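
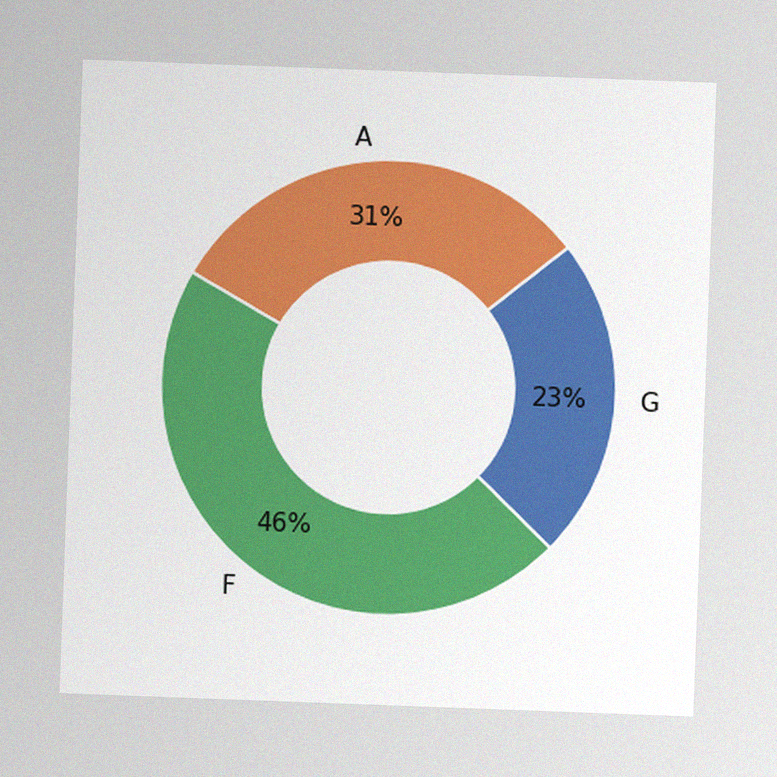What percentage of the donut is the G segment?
The chart is tilted about 2° clockwise, with some photo noise. The G segment takes up 23% of the ring.

23%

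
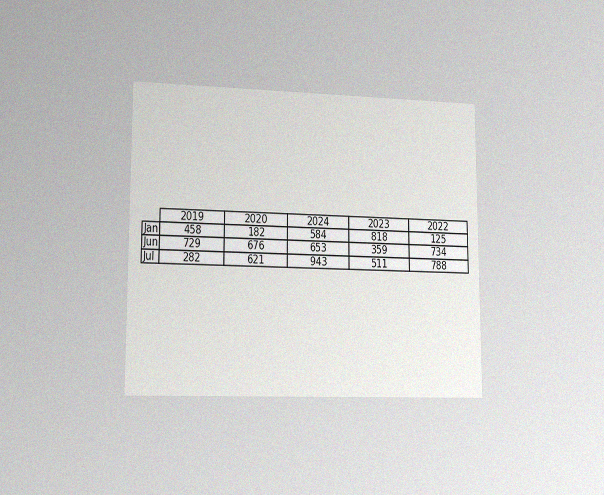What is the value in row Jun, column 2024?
653

The chart is viewed slightly from the left, with some photo noise. The (Jun, 2024) cell reads 653.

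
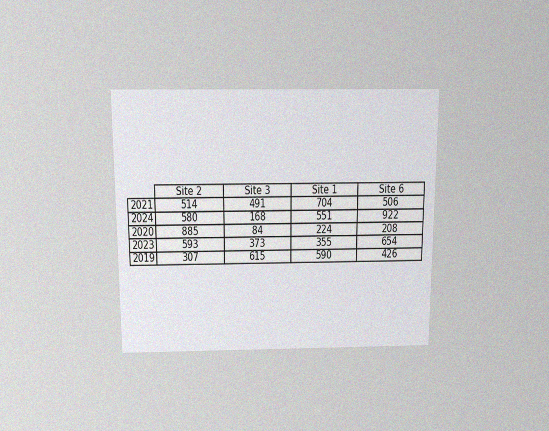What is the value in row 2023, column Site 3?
The chart is viewed slightly from above, with some photo noise. The (2023, Site 3) cell reads 373.

373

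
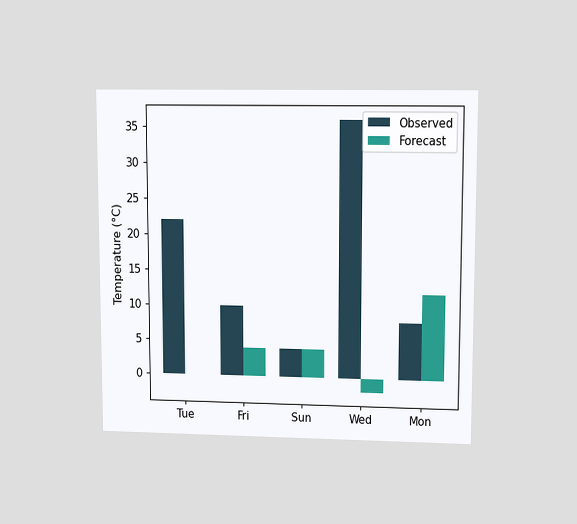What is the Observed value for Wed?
The chart is viewed at a slight angle. The Observed bar at Wed reaches 36°C on the y-axis.

36°C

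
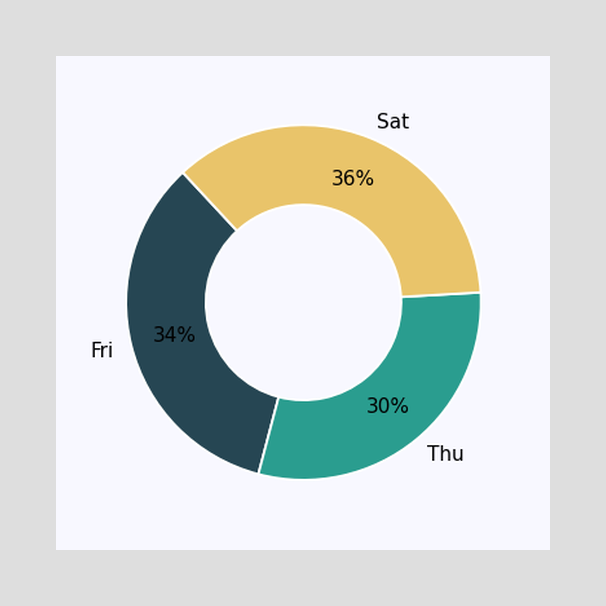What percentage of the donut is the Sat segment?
The Sat segment takes up 36% of the ring.

36%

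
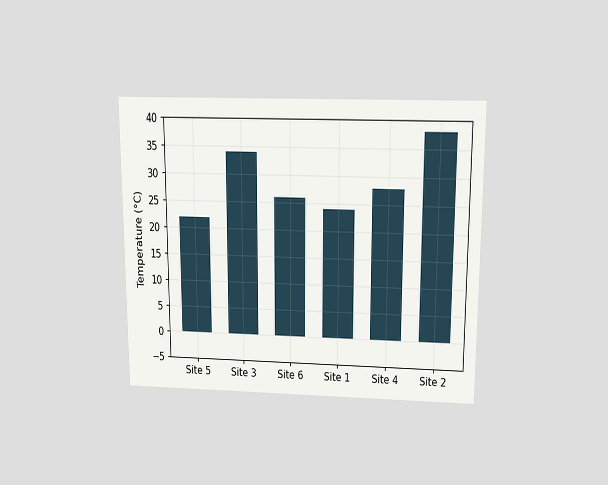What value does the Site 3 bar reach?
The chart is viewed slightly from above. Reading along the chart's y-axis, the Site 3 bar reaches 34°C.

34°C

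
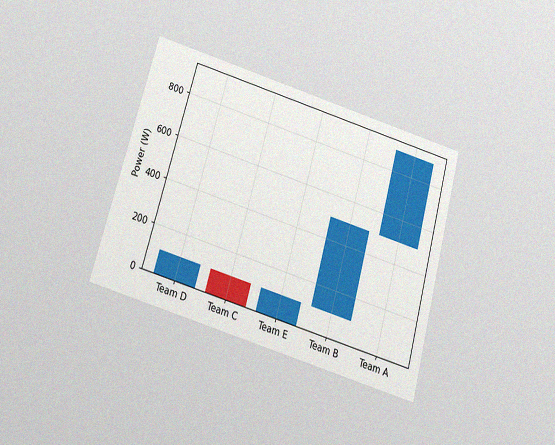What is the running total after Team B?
500W

The chart is tilted about 16° clockwise and viewed slightly from below, with some photo noise. After Team B the running total reaches 500W.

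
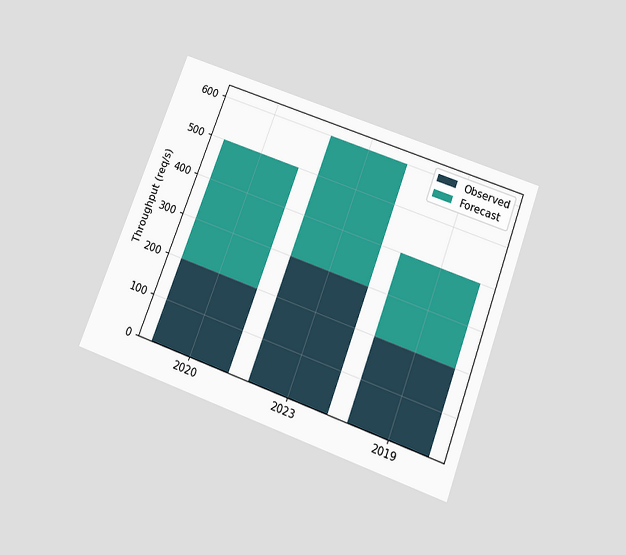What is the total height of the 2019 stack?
The chart is tilted about 20° clockwise and viewed slightly from below. The 2019 stack's top reaches 400req/s on the y-axis.

400req/s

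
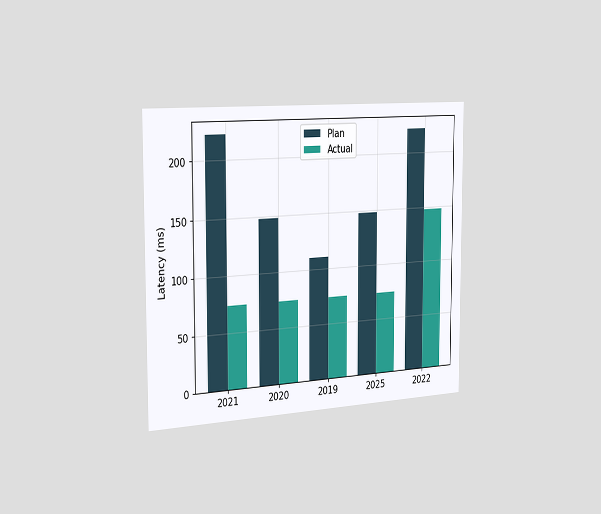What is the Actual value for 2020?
74ms

The chart is viewed slightly from the left. The Actual bar at 2020 reaches 74ms on the y-axis.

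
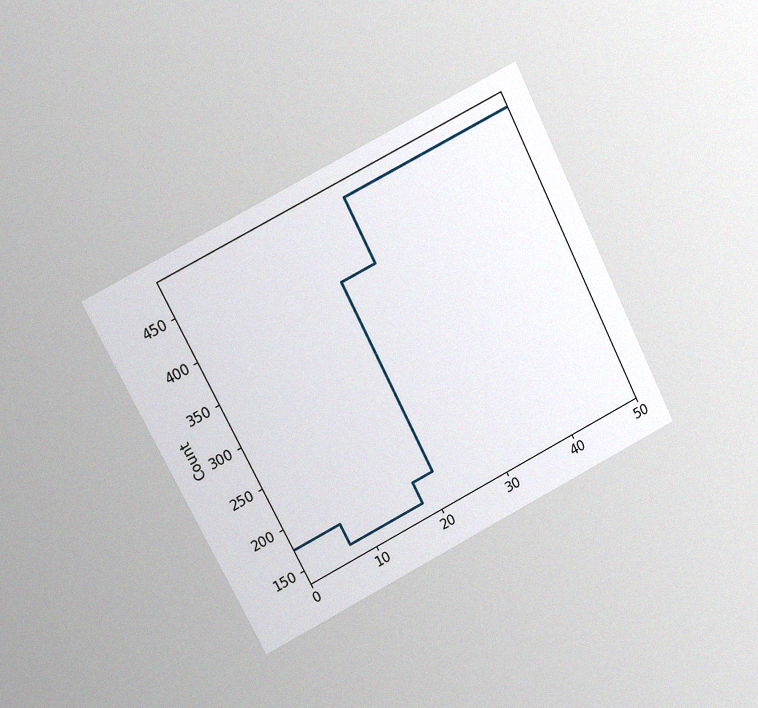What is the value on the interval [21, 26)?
400

The chart is tilted about 27° counter-clockwise and viewed at a slight angle, with some photo noise. On [21, 26) the step sits at 400.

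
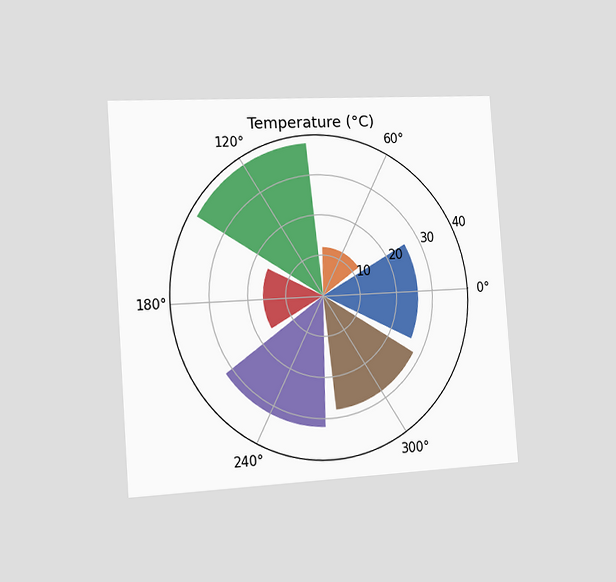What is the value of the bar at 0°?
26°C

The chart is tilted about 4° counter-clockwise and viewed slightly from the left. The bar at 0° reaches 26°C on the radial axis.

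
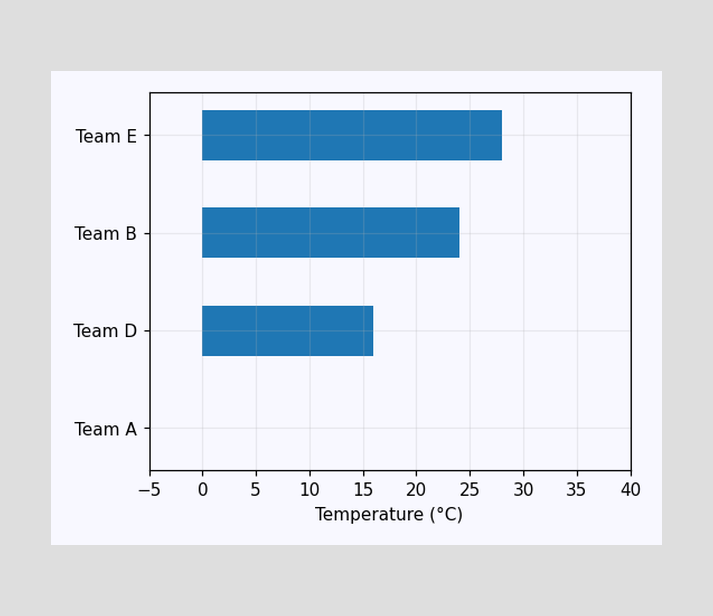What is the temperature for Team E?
28°C

Reading along the chart's x-axis, the Team E bar reaches 28°C.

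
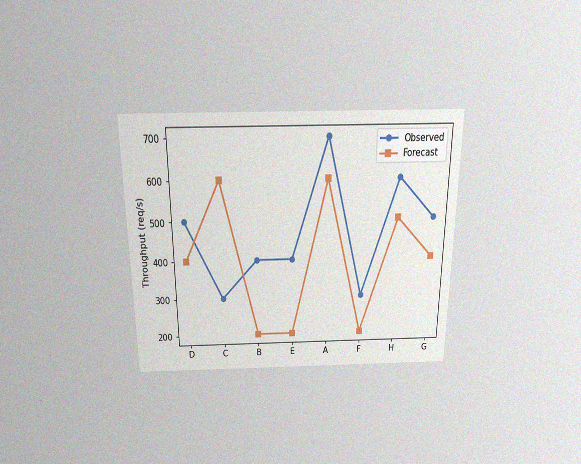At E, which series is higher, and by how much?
The chart is viewed slightly from above, with some photo noise. At E, Observed sits above the other line by 200req/s.

Observed, by 200req/s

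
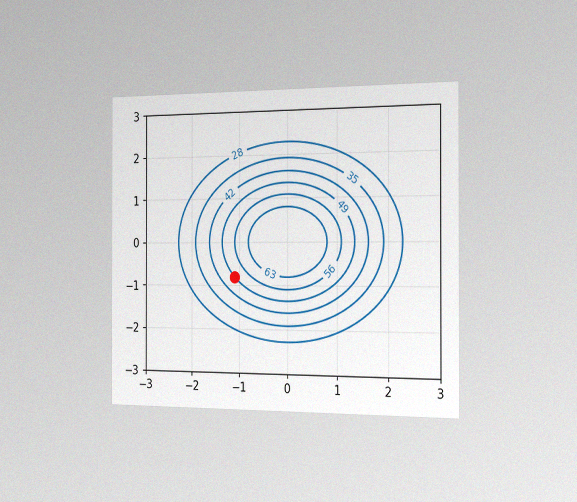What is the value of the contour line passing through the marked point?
49

The chart is viewed slightly from the right, with some photo noise. The marked point sits on the contour labelled 49.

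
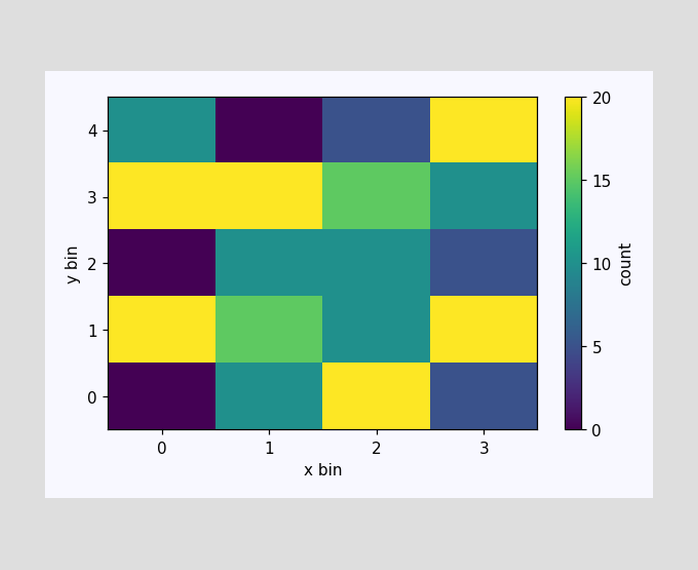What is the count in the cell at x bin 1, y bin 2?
Matching the cell (1, 2) against the colorbar gives 10.

10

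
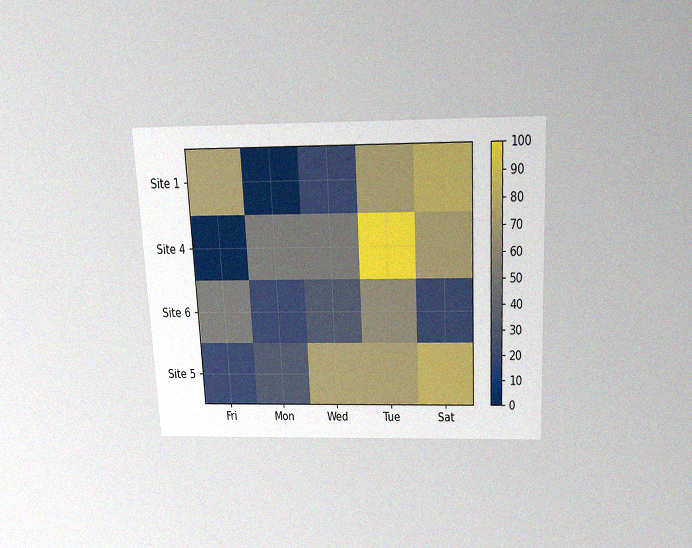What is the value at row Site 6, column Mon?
20

The chart is tilted about 3° counter-clockwise and viewed slightly from above, with some photo noise. Matching cell (Site 6, Mon) against the colorbar gives 20.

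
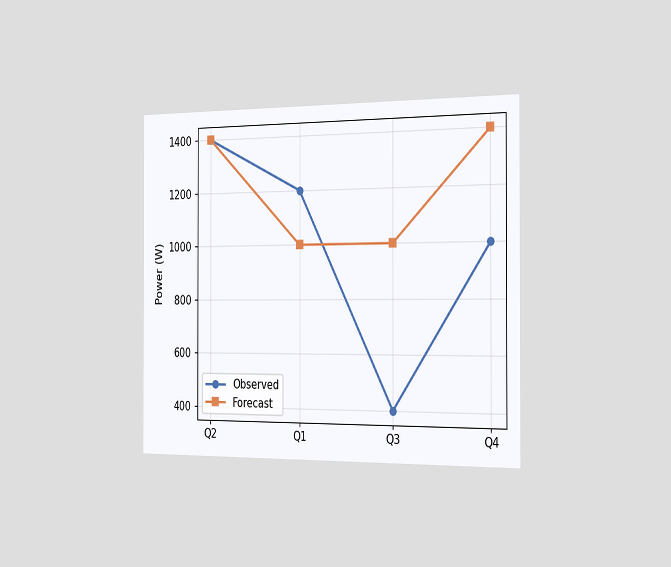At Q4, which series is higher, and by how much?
Forecast, by 400W

The chart is viewed slightly from the right. At Q4, Forecast sits above the other line by 400W.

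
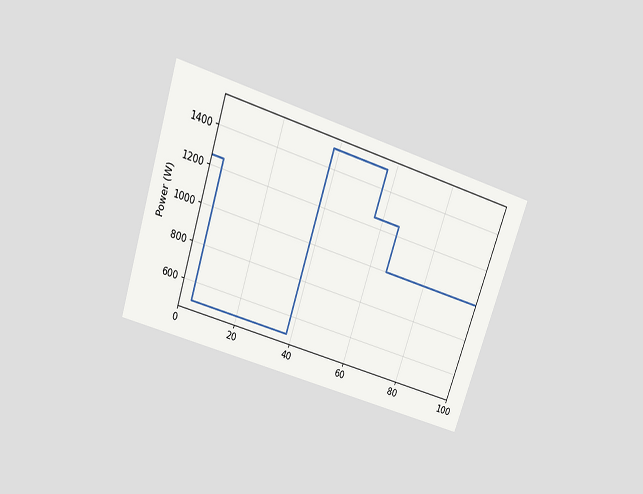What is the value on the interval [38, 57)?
The chart is tilted about 18° clockwise and viewed slightly from above. On [38, 57) the step sits at 1500W.

1500W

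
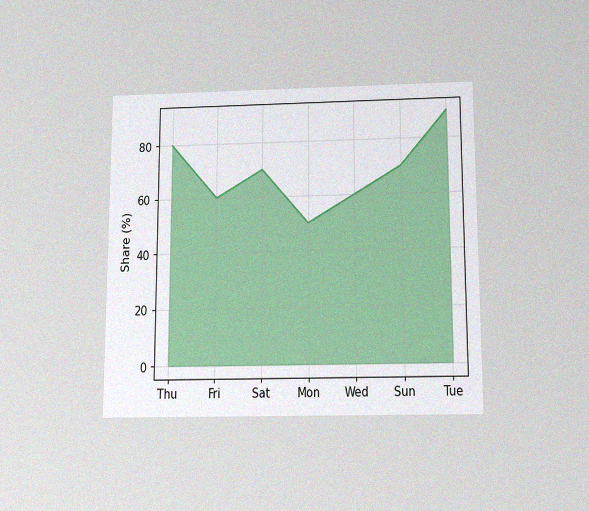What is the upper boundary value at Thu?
The chart is viewed slightly from below, with some photo noise. At Thu the upper boundary is at 80%.

80%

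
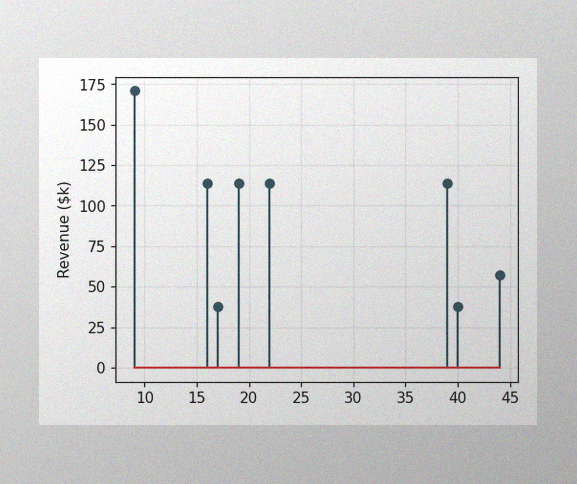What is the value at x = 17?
$38k

The image has some photo noise and uneven lighting. The stem at x=17 reaches $38k.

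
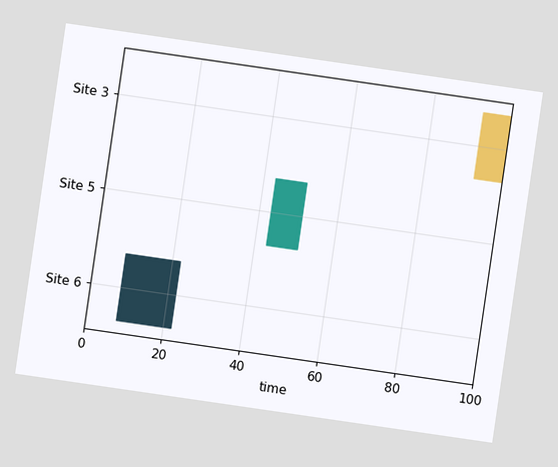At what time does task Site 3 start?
93

The chart is tilted about 8° clockwise. The Site 3 bar begins at t=93.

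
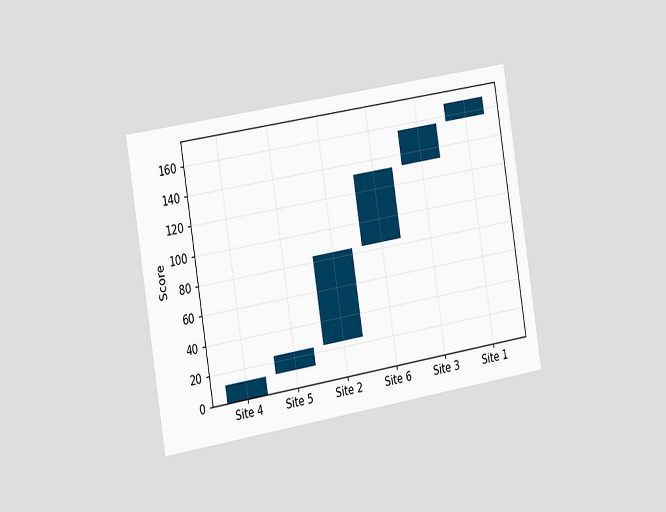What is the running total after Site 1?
168

The chart is tilted about 9° counter-clockwise and viewed slightly from the left. After Site 1 the running total reaches 168.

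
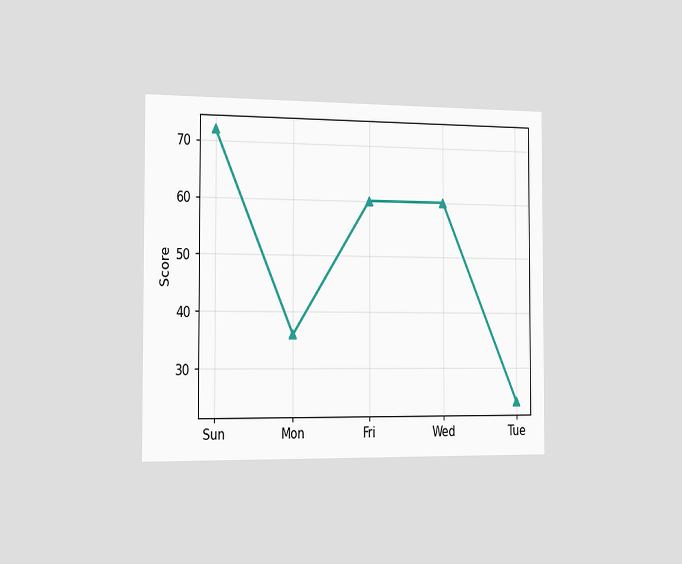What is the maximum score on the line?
72

The chart is viewed slightly from the left. The highest point is at Sun, and reading across to the y-axis gives 72.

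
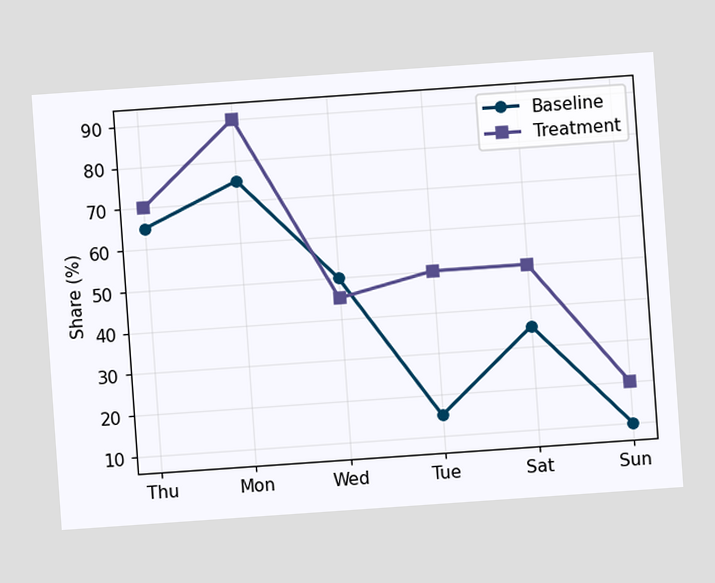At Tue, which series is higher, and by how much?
The chart is tilted about 4° counter-clockwise. At Tue, Treatment sits above the other line by 35%.

Treatment, by 35%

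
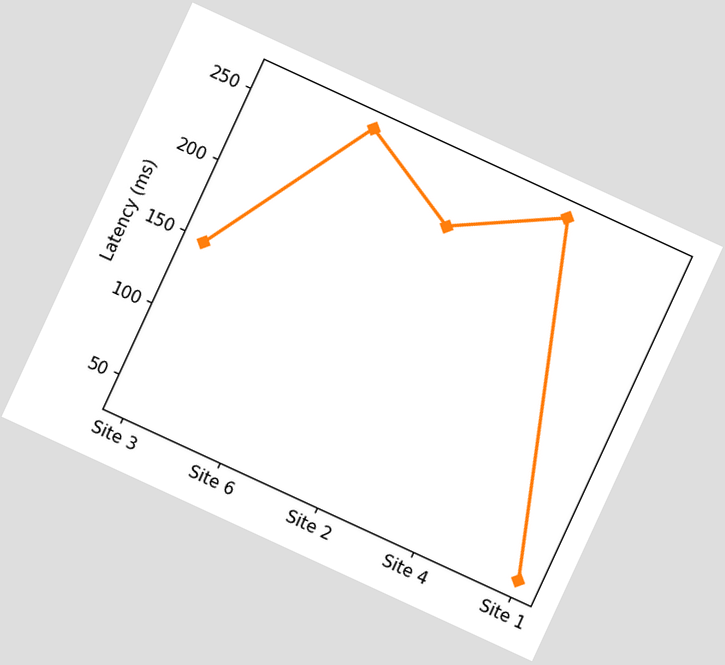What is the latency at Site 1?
37ms

The chart is tilted about 25° clockwise. At Site 1, the line is at 37ms.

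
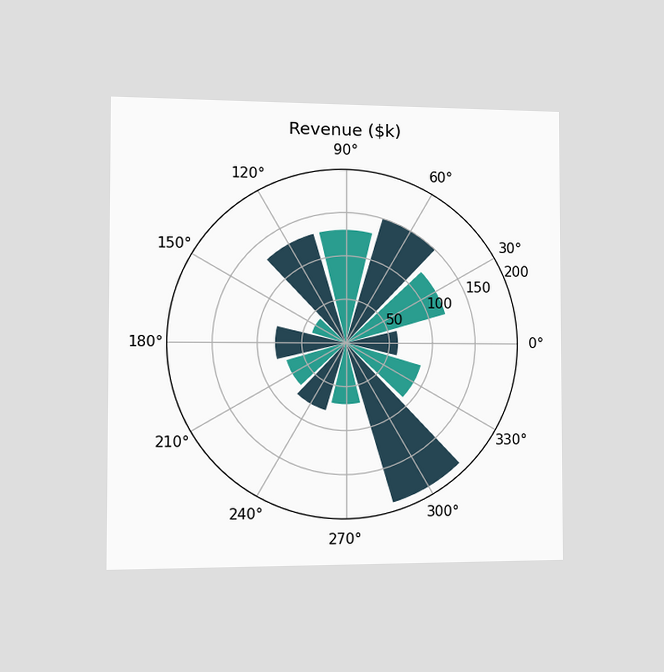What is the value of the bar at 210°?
The chart is viewed slightly from the left. The bar at 210° reaches $70k on the radial axis.

$70k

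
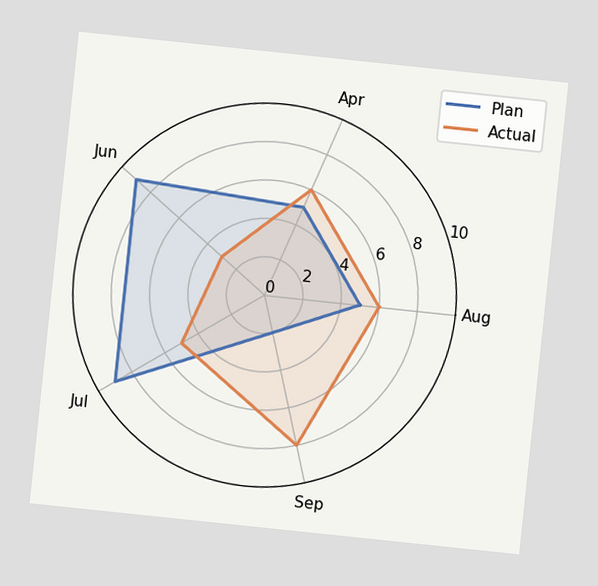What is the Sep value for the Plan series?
The chart is tilted about 6° clockwise. On the Sep axis, Plan reaches 2.

2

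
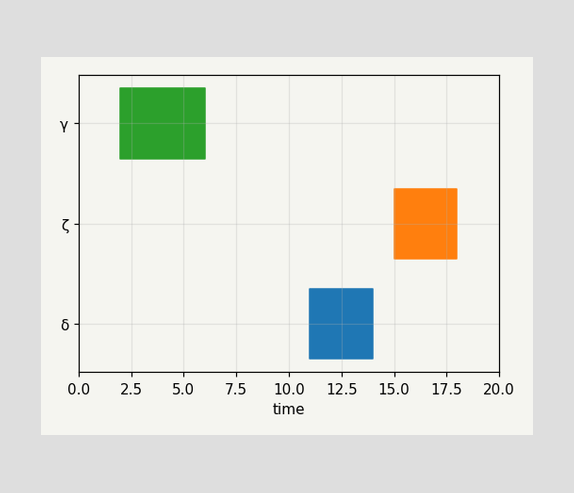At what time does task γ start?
The γ bar begins at t=2.

2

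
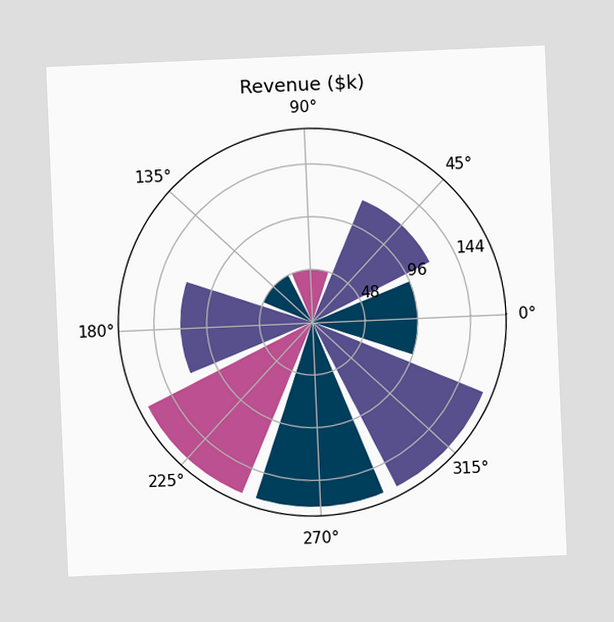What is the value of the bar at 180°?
The chart is tilted about 2° counter-clockwise. The bar at 180° reaches $120k on the radial axis.

$120k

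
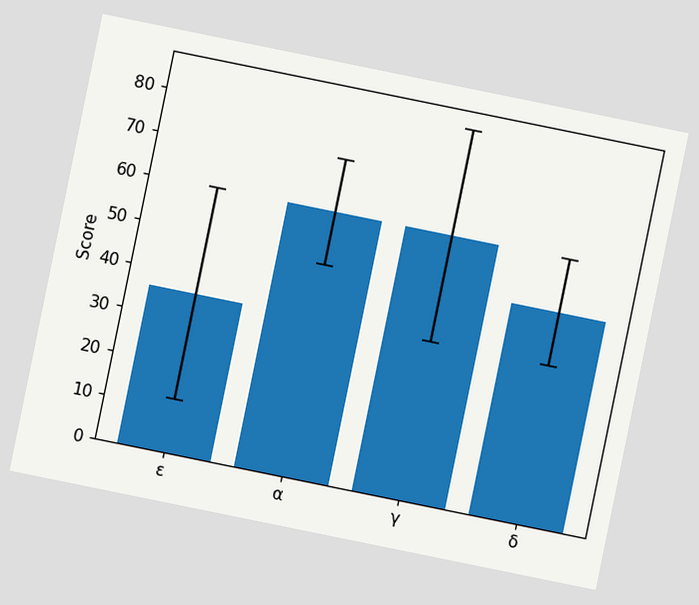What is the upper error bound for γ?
The chart is tilted about 12° clockwise. The γ bar's upper whisker reaches 84.

84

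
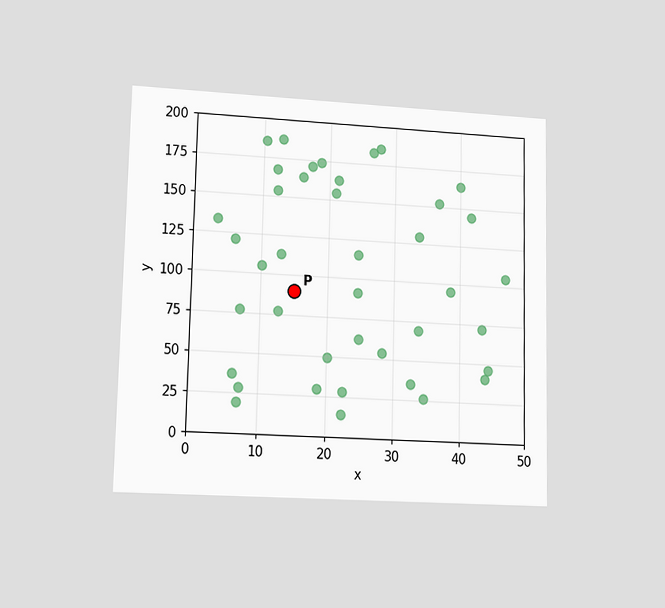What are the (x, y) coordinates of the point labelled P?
The chart is viewed at a slight angle. Following the gridlines from P to each axis, P sits at (15, 90).

(15, 90)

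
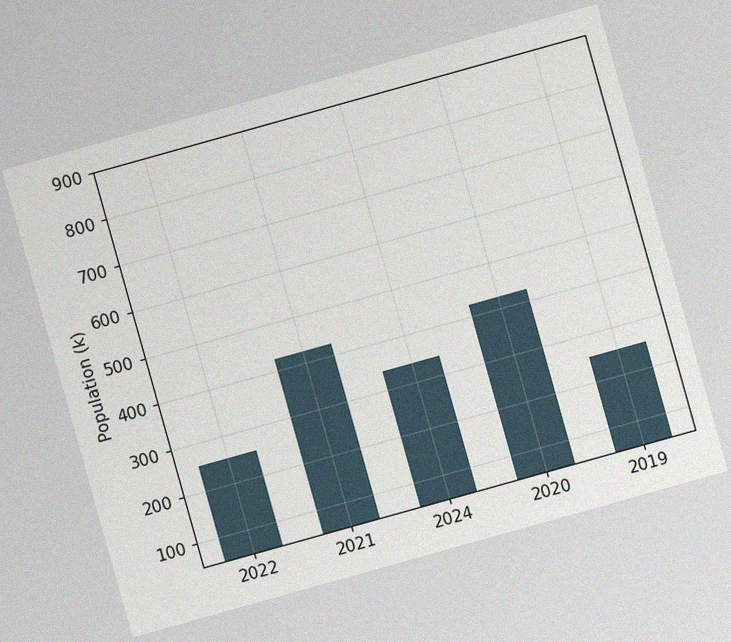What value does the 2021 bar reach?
425k

The chart is tilted about 16° counter-clockwise, with some photo noise. Reading along the chart's y-axis, the 2021 bar reaches 425k.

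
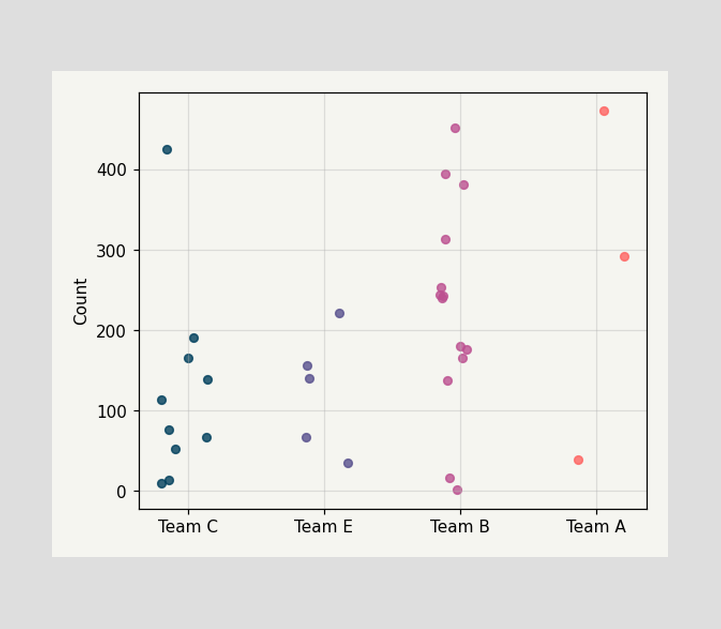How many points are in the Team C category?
10

Counting the markers in the Team C column gives 10.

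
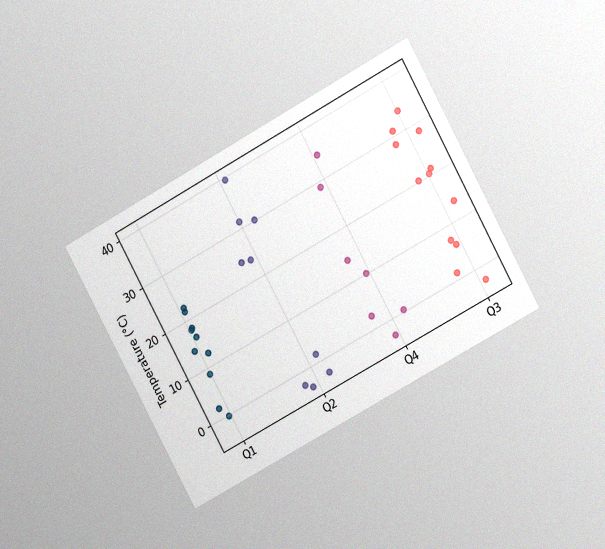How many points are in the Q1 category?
The chart is tilted about 29° counter-clockwise and viewed at a slight angle, with some photo noise. Counting the markers in the Q1 column gives 10.

10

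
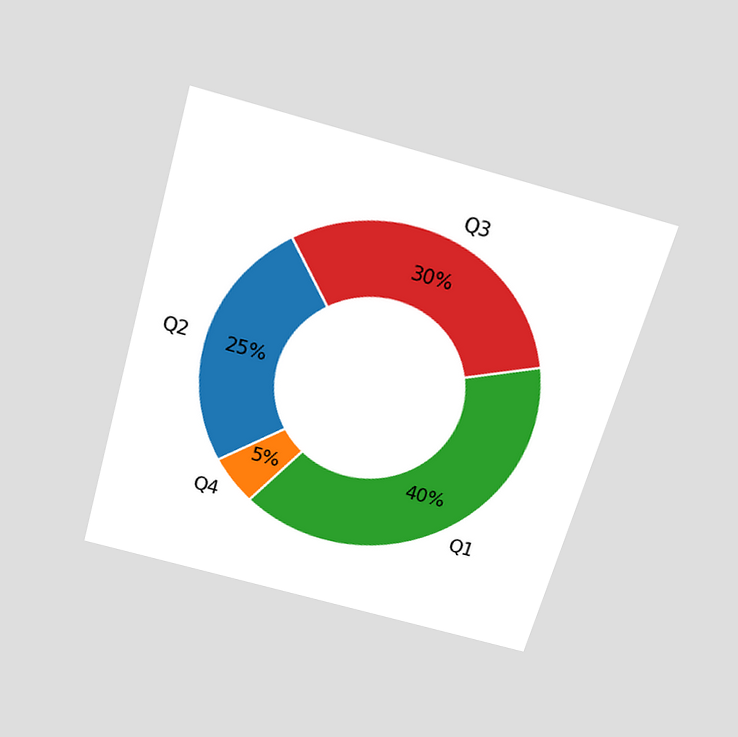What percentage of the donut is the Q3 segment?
The chart is tilted about 16° clockwise and viewed slightly from above. The Q3 segment takes up 30% of the ring.

30%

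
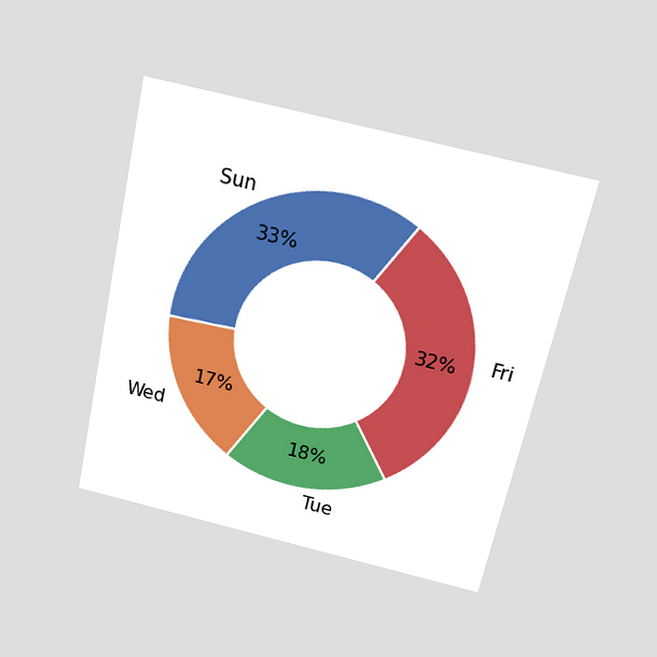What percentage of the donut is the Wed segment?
The chart is tilted about 12° clockwise and viewed slightly from above. The Wed segment takes up 17% of the ring.

17%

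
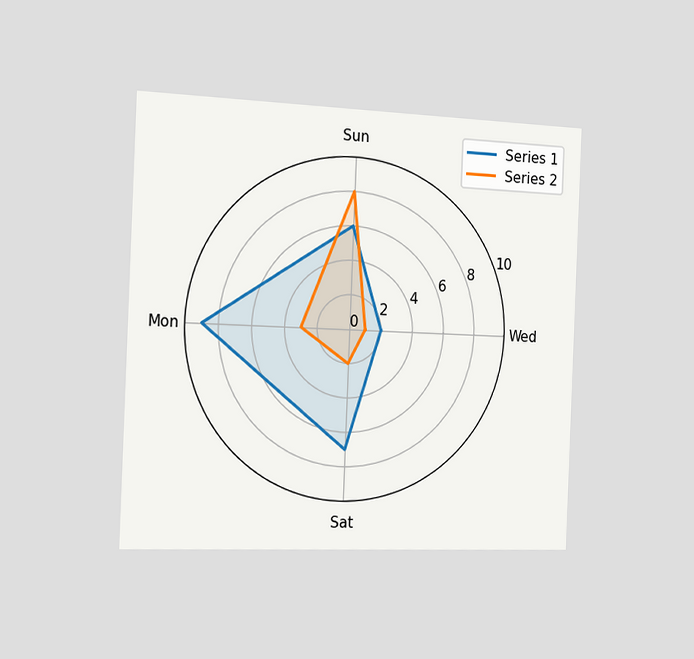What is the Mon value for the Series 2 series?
The chart is tilted about 2° clockwise and viewed slightly from the left. On the Mon axis, Series 2 reaches 3.

3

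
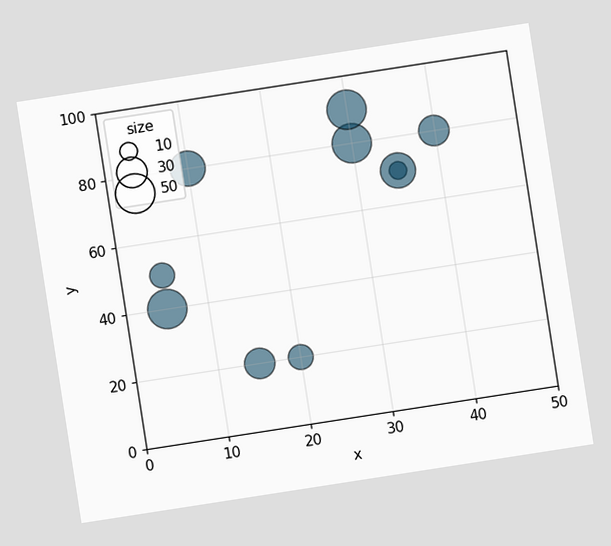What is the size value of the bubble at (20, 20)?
The chart is tilted about 9° counter-clockwise. Matching the bubble at (20, 20) against the size legend gives 20.

20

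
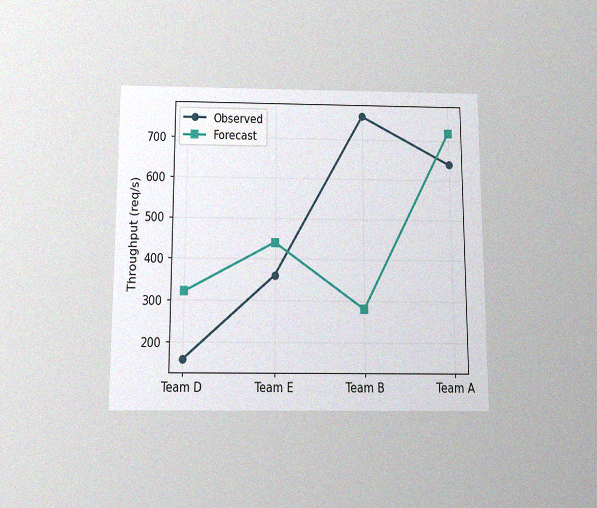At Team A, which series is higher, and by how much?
Forecast, by 80req/s

The chart is viewed slightly from below, with some photo noise. At Team A, Forecast sits above the other line by 80req/s.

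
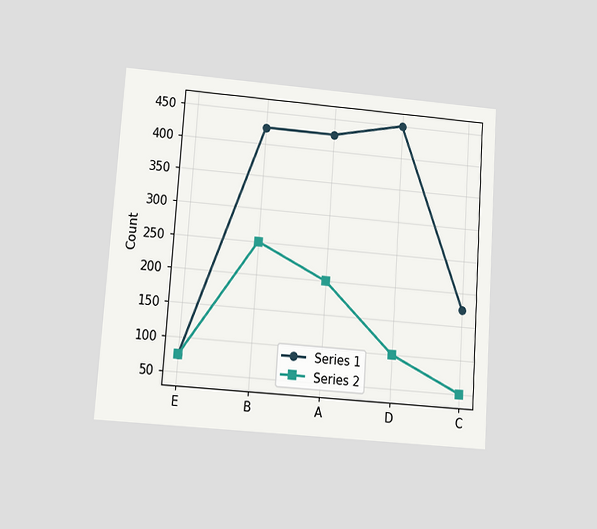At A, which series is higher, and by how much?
The chart is tilted about 4° clockwise and viewed at a slight angle. At A, Series 1 sits above the other line by 225.

Series 1, by 225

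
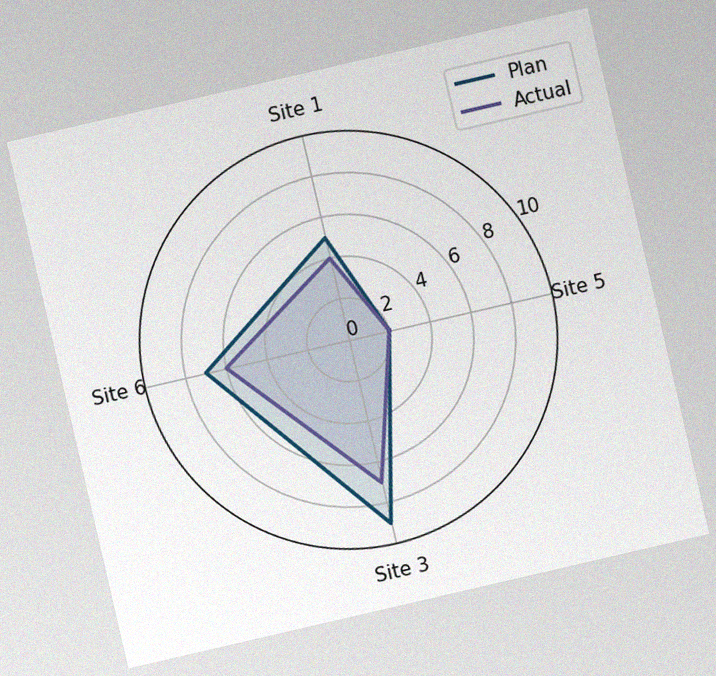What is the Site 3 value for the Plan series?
9

The chart is tilted about 13° counter-clockwise, with some photo noise. On the Site 3 axis, Plan reaches 9.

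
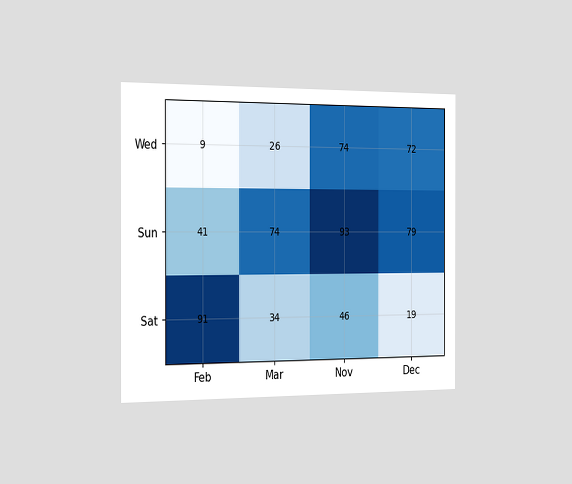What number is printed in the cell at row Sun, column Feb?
The chart is viewed slightly from the left. The (Sun, Feb) cell reads 41.

41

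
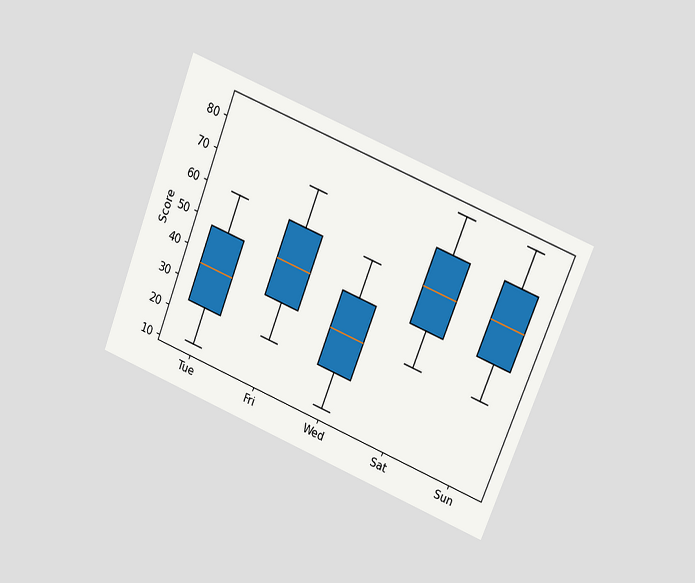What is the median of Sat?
The chart is tilted about 22° clockwise and viewed at a slight angle. The median line in the Sat box sits at 60.

60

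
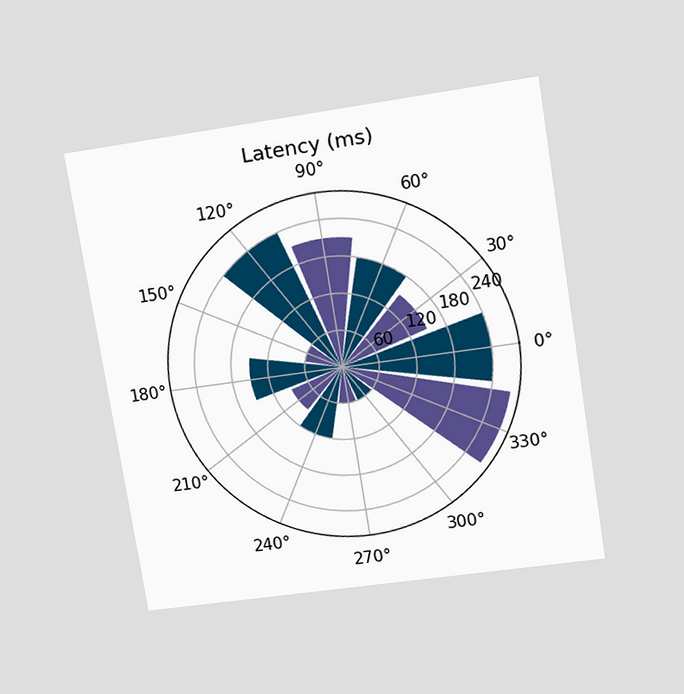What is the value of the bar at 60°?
180ms

The chart is tilted about 9° counter-clockwise and viewed at a slight angle. The bar at 60° reaches 180ms on the radial axis.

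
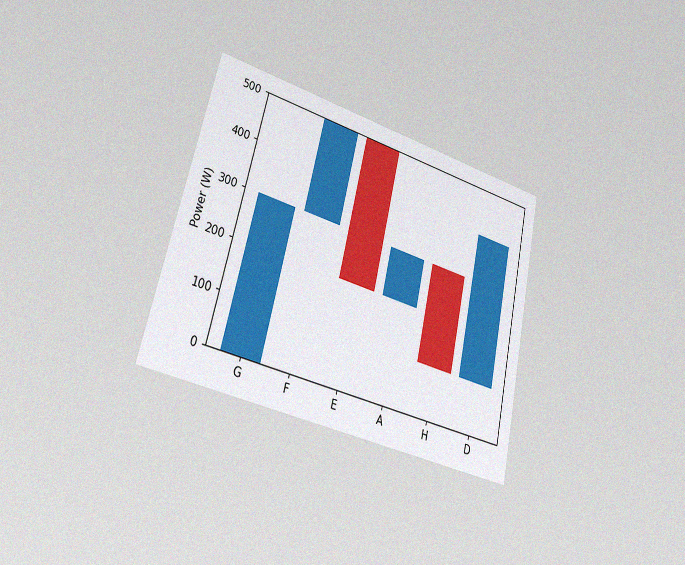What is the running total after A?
300W

The chart is tilted about 13° clockwise and viewed slightly from the left, with some photo noise. After A the running total reaches 300W.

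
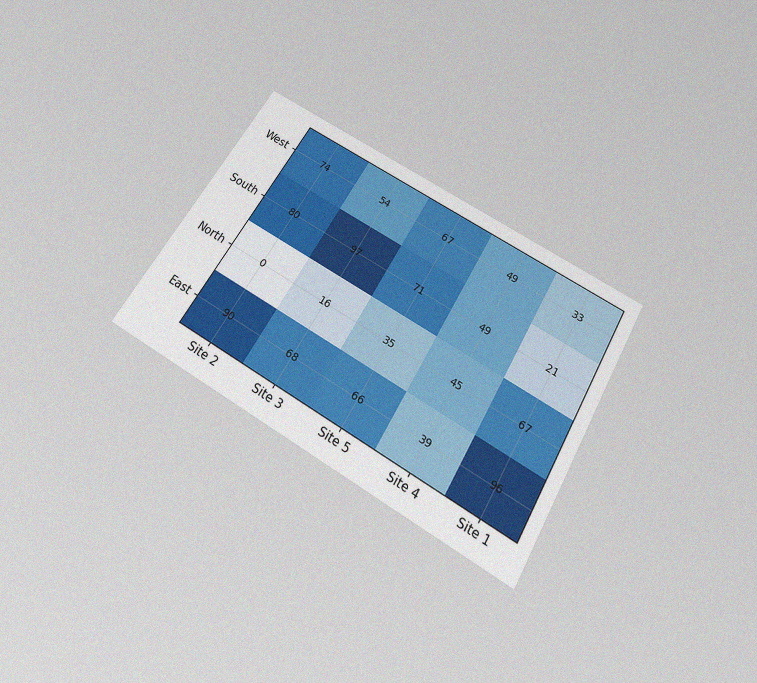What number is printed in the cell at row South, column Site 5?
71

The chart is tilted about 31° clockwise and viewed slightly from below, with some photo noise. The (South, Site 5) cell reads 71.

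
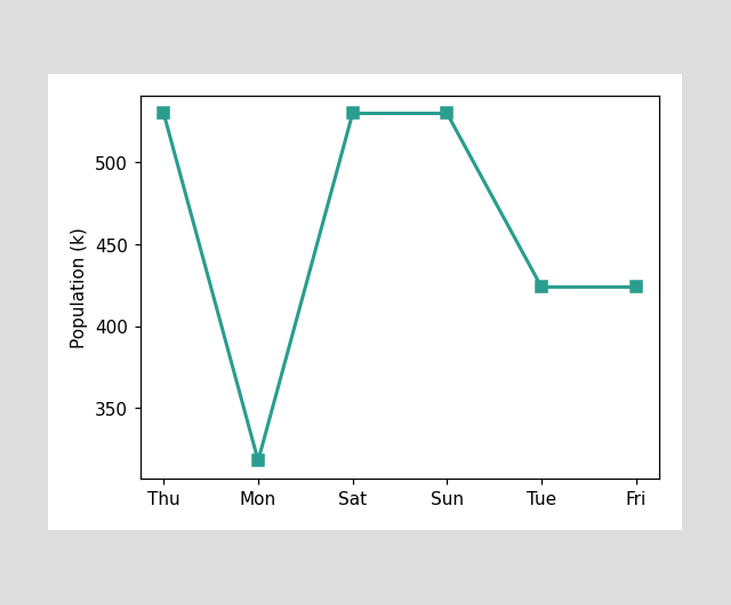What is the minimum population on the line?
318k

The lowest point is at Mon, and reading across to the y-axis gives 318k.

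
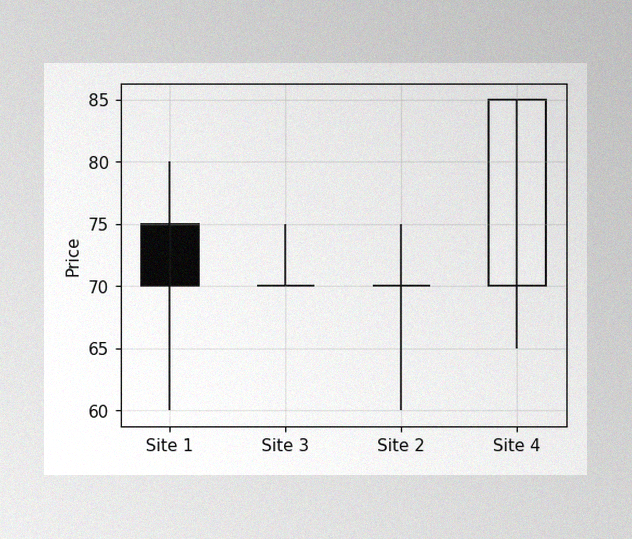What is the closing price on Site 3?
The image has some photo noise and uneven lighting. The Site 3 candle closes at 70.

70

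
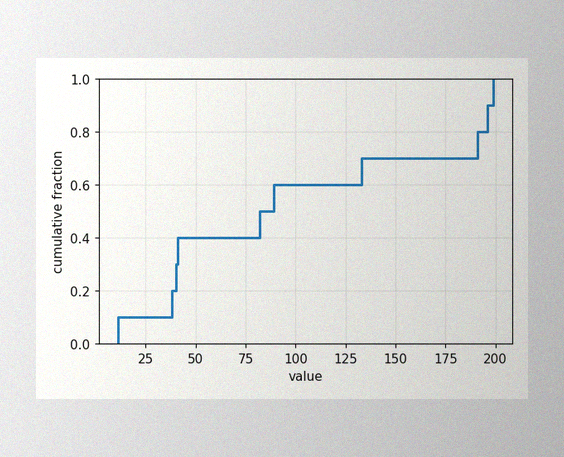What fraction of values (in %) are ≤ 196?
90%

The image has some photo noise and uneven lighting. At x=196 the ECDF step is at 90%.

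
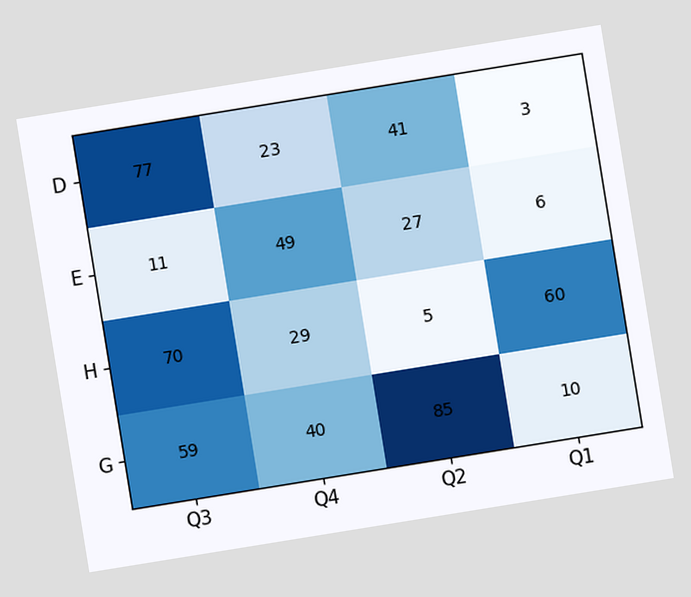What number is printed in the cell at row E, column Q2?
27

The chart is tilted about 9° counter-clockwise. The (E, Q2) cell reads 27.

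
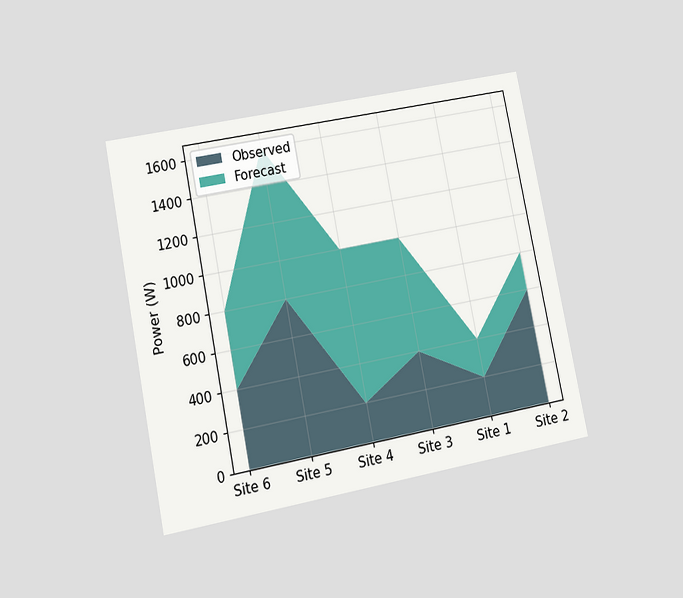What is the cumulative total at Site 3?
1000W

The chart is tilted about 11° counter-clockwise and viewed at a slight angle. The stacked total at Site 3 reaches 1000W.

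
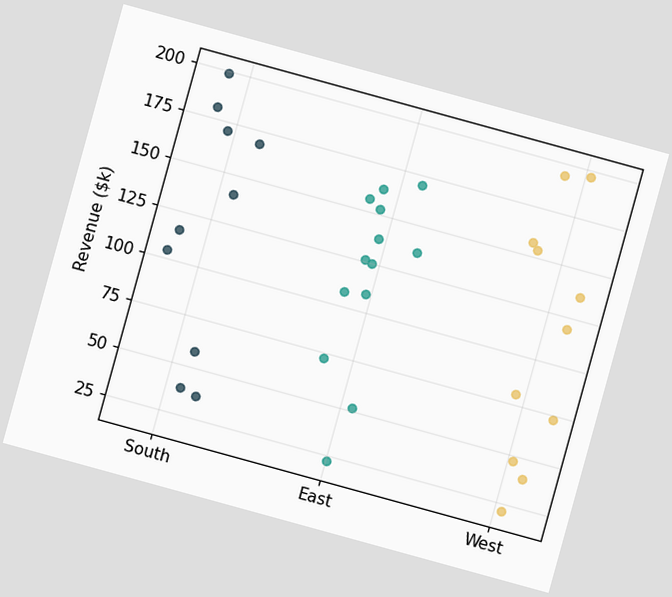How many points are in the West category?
The chart is tilted about 15° clockwise. Counting the markers in the West column gives 11.

11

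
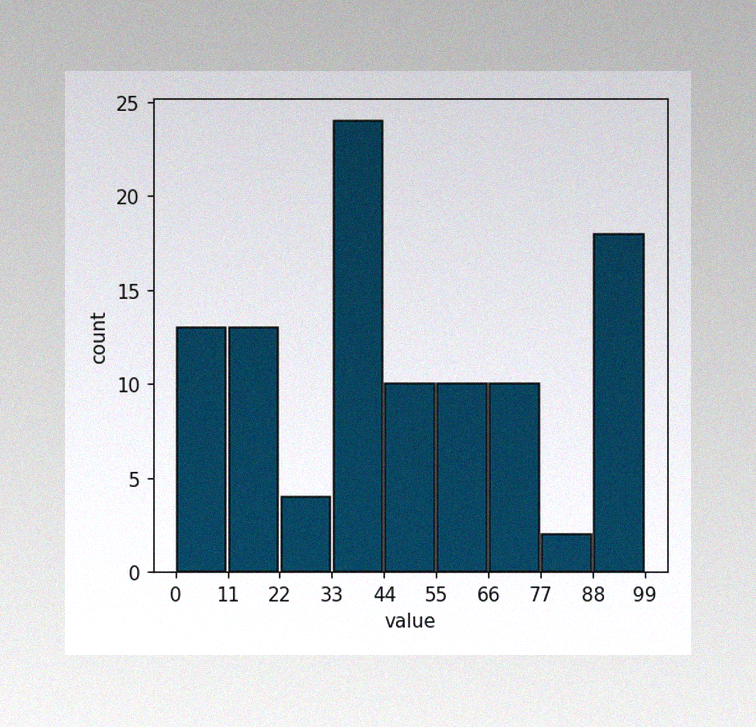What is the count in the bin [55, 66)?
10

The image has some photo noise and uneven lighting. The [55, 66) bin has height 10.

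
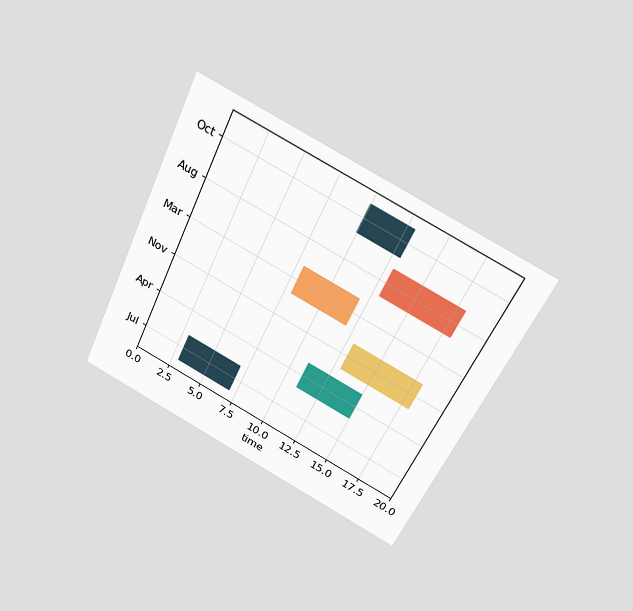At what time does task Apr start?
The chart is tilted about 25° clockwise and viewed slightly from above. The Apr bar begins at t=11.

11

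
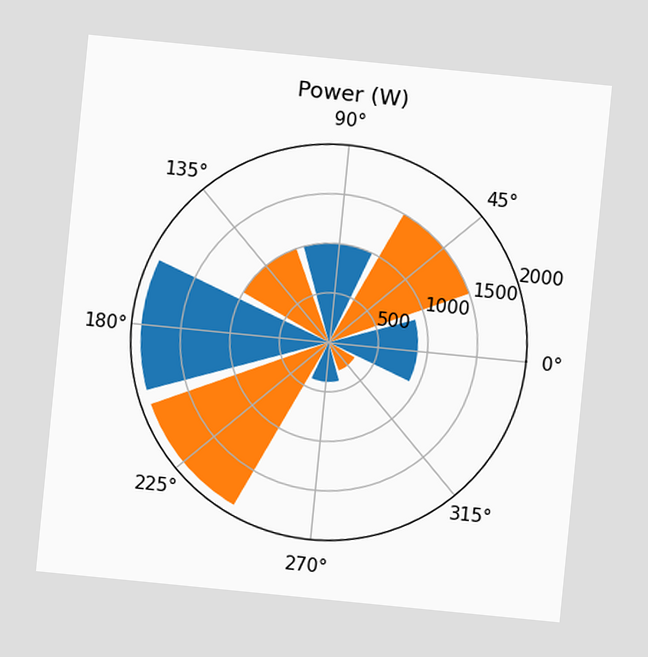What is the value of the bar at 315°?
300W

The chart is tilted about 6° clockwise. The bar at 315° reaches 300W on the radial axis.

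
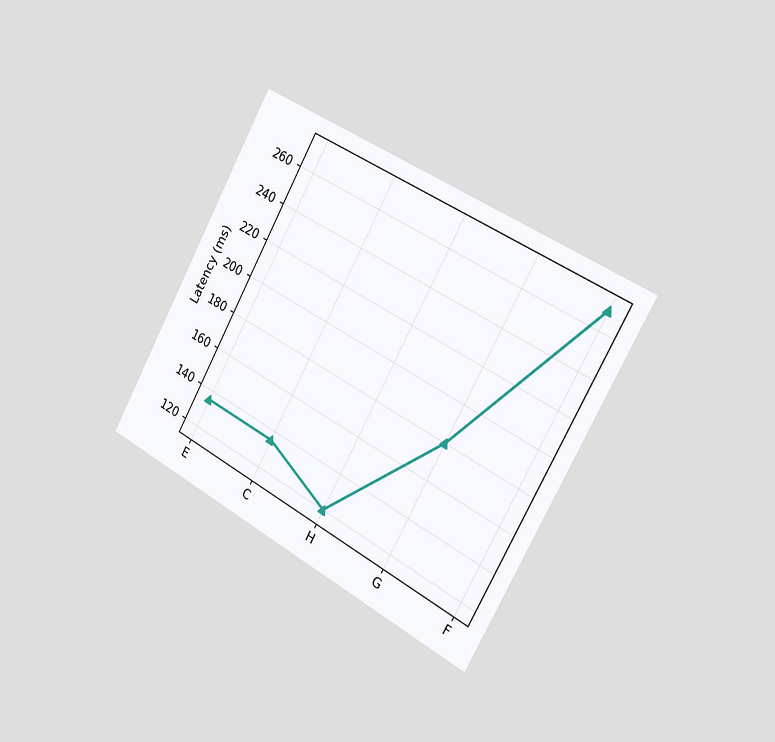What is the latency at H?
The chart is tilted about 29° clockwise and viewed slightly from the right. At H, the line is at 120ms.

120ms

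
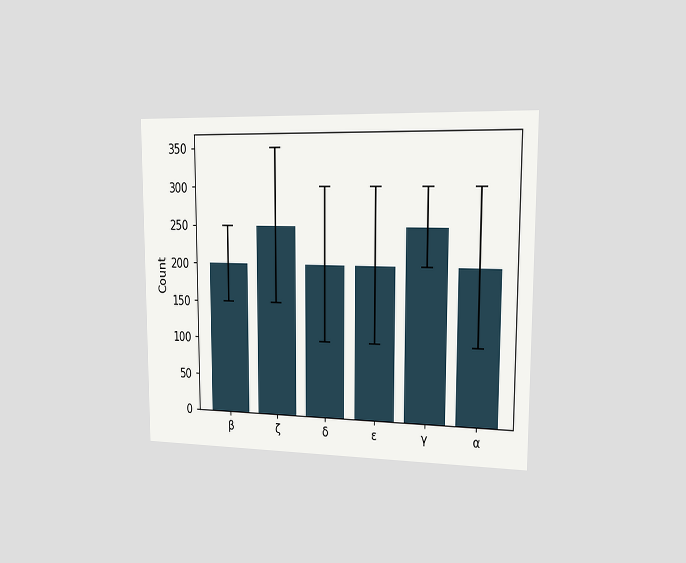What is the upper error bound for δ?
The chart is viewed slightly from the right. The δ bar's upper whisker reaches 300.

300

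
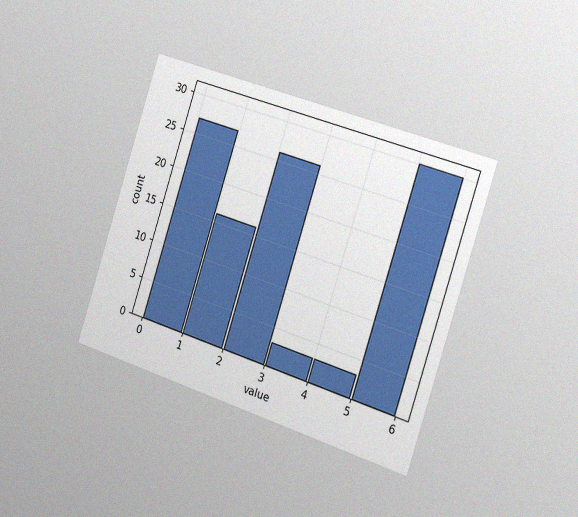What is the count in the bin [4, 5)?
3

The chart is tilted about 18° clockwise and viewed slightly from the right, with some photo noise. The [4, 5) bin has height 3.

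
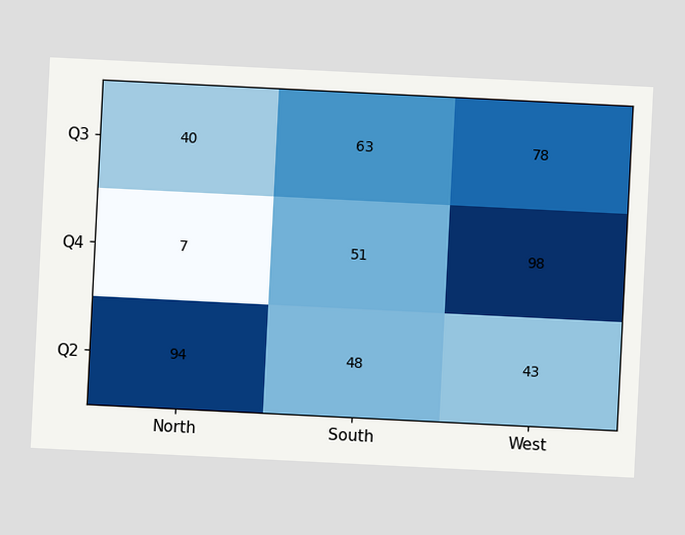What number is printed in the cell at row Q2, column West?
43

The chart is tilted about 3° clockwise. The (Q2, West) cell reads 43.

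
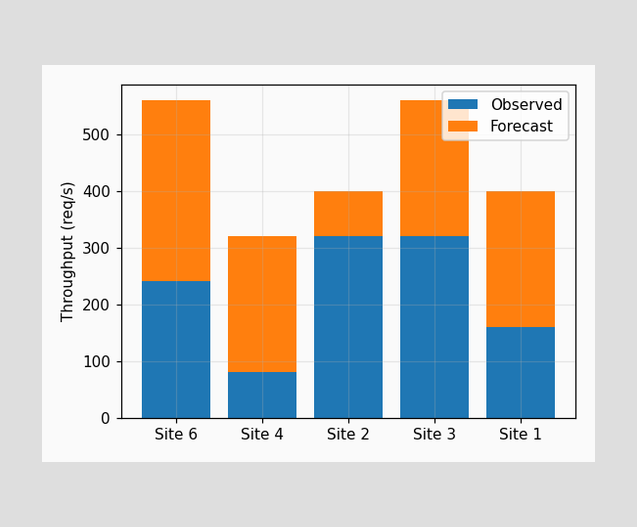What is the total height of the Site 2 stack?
The Site 2 stack's top reaches 400req/s on the y-axis.

400req/s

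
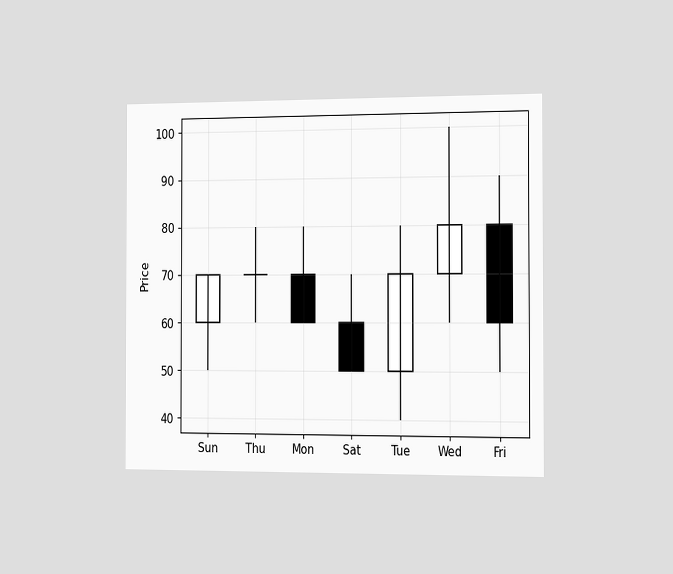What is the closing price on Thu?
The chart is viewed slightly from the right. The Thu candle closes at 70.

70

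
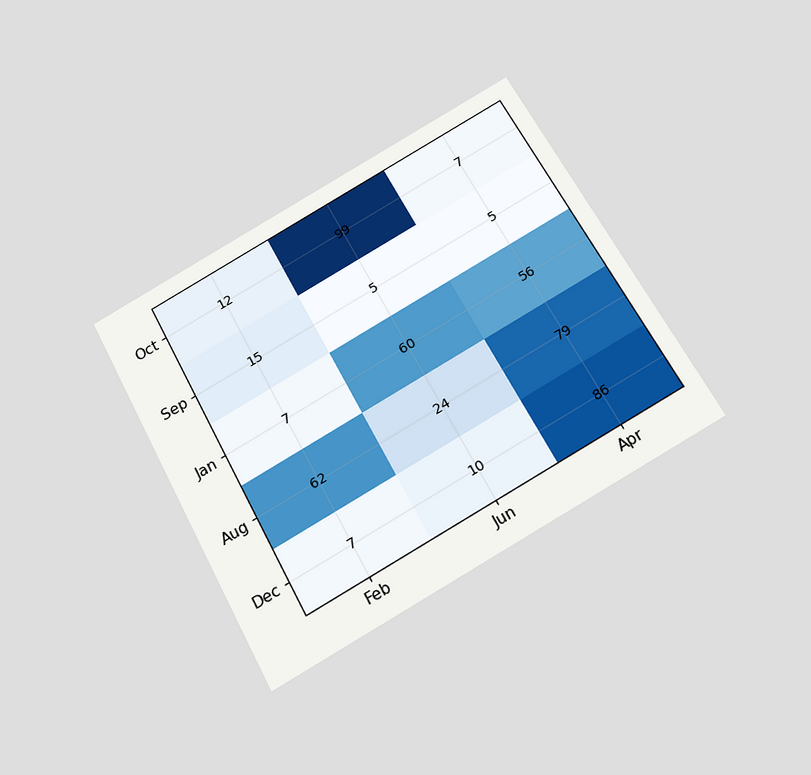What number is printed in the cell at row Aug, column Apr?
79

The chart is tilted about 28° counter-clockwise and viewed slightly from below. The (Aug, Apr) cell reads 79.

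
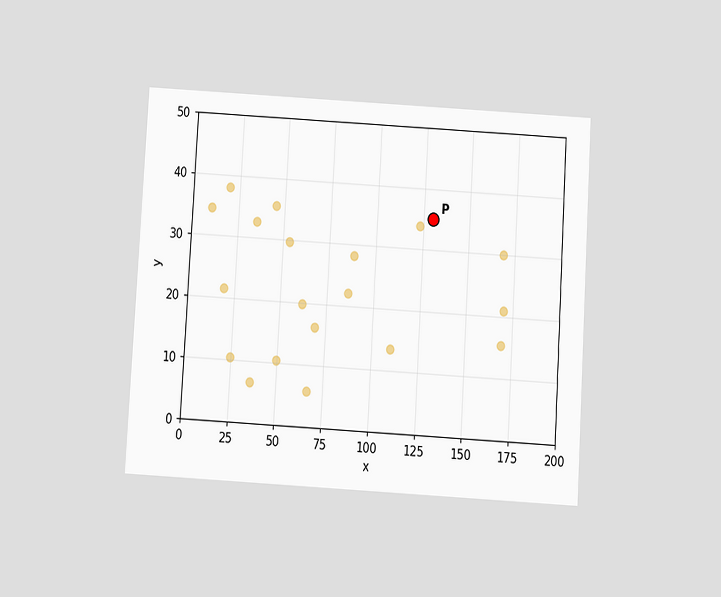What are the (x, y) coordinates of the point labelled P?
The chart is tilted about 3° clockwise and viewed slightly from below. Following the gridlines from P to each axis, P sits at (130, 35).

(130, 35)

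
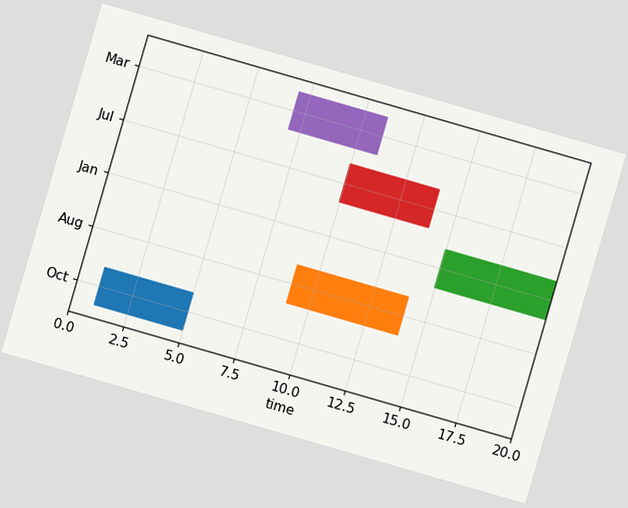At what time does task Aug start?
9

The chart is tilted about 16° clockwise. The Aug bar begins at t=9.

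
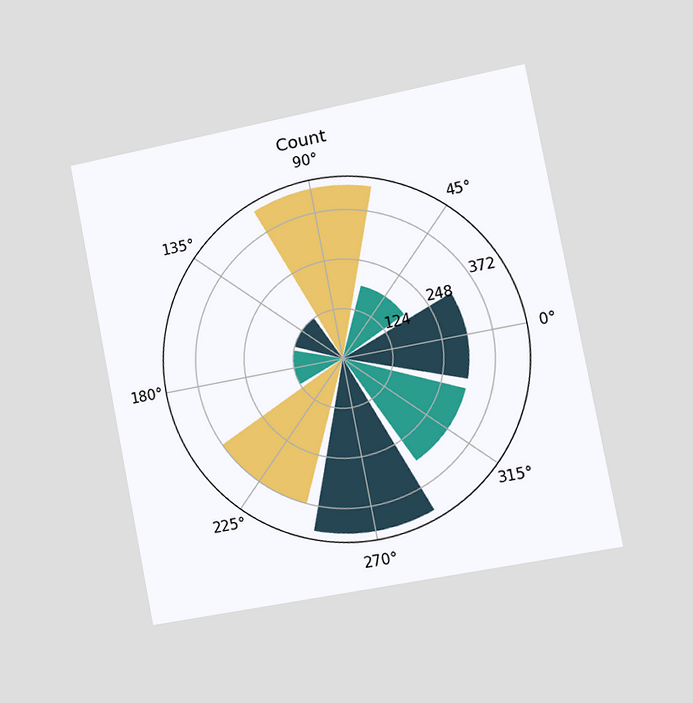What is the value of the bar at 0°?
The chart is tilted about 11° counter-clockwise and viewed slightly from the right. The bar at 0° reaches 310 on the radial axis.

310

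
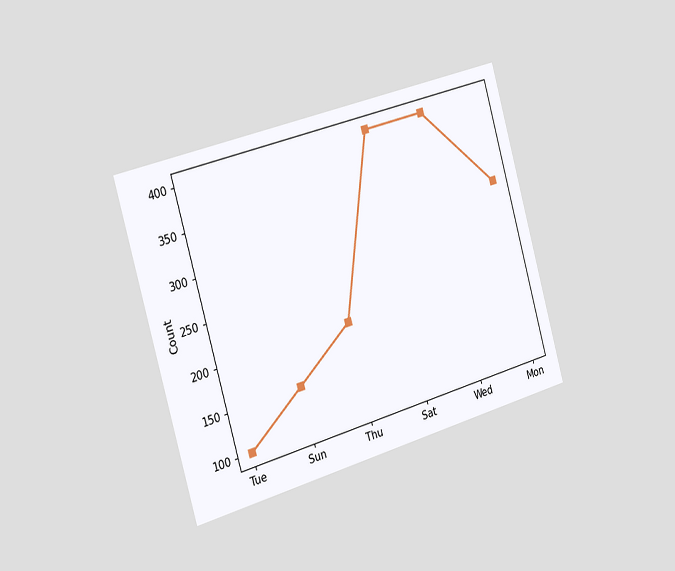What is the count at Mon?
The chart is tilted about 16° counter-clockwise and viewed slightly from the left. At Mon, the line is at 300.

300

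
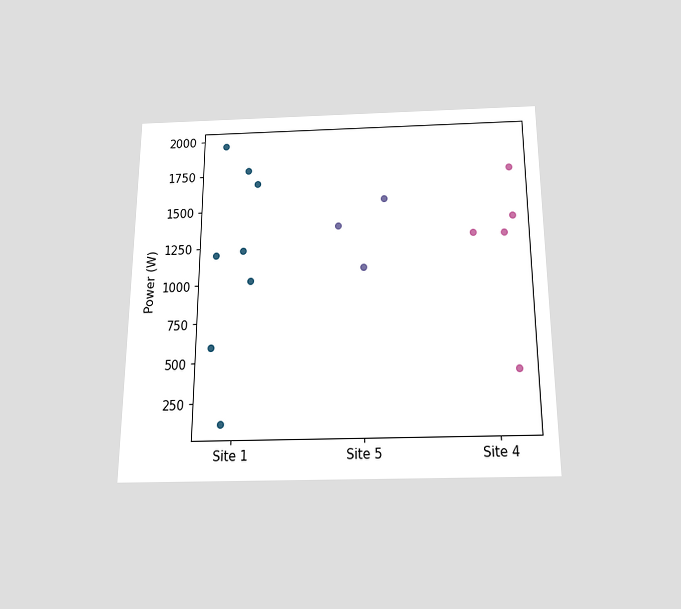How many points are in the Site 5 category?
The chart is viewed slightly from below. Counting the markers in the Site 5 column gives 3.

3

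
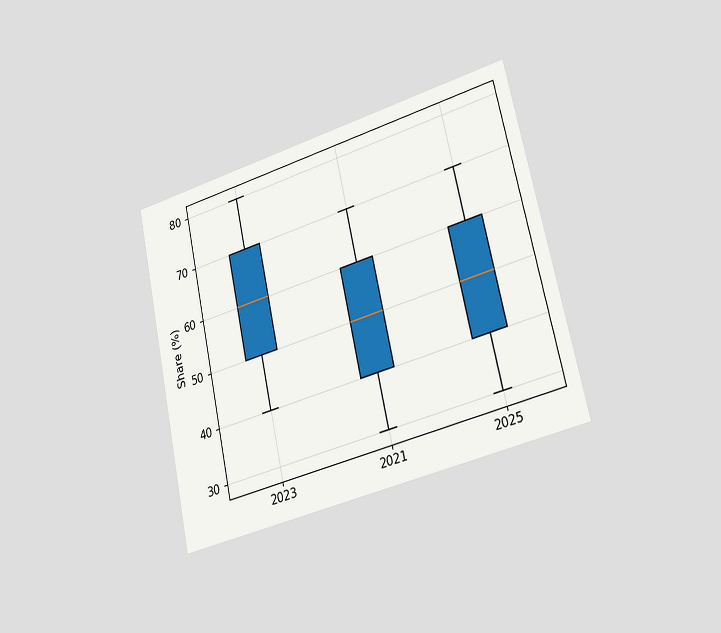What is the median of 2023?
60%

The chart is tilted about 12° counter-clockwise and viewed slightly from the right. The median line in the 2023 box sits at 60%.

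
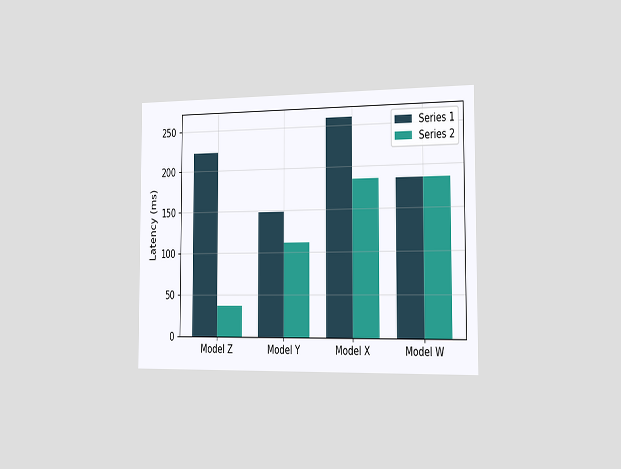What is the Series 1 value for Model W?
The chart is viewed slightly from the right. The Series 1 bar at Model W reaches 185ms on the y-axis.

185ms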